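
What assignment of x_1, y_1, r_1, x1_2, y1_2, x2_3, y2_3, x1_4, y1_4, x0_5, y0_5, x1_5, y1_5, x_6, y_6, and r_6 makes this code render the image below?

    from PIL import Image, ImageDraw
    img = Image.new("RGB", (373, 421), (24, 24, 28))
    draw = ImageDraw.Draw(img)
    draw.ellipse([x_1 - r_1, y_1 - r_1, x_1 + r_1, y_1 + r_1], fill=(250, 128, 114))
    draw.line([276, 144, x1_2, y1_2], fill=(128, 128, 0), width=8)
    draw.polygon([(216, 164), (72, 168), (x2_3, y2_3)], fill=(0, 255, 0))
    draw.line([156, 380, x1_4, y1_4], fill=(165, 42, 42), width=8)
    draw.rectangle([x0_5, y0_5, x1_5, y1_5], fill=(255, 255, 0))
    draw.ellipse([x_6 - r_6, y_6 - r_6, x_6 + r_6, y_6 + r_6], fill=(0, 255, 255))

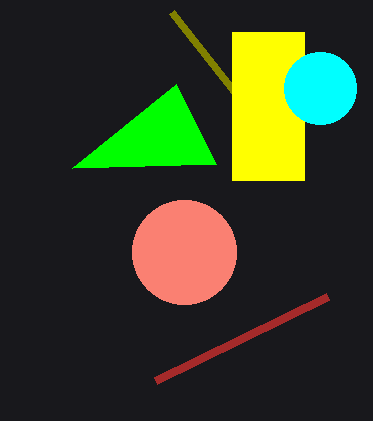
x_1 = 184; y_1 = 252; r_1 = 52; x1_2 = 172; y1_2 = 12; x2_3 = 176; y2_3 = 84; x1_4 = 328; y1_4 = 296; x0_5 = 232; y0_5 = 32; x1_5 = 304; y1_5 = 180; x_6 = 320; y_6 = 88; r_6 = 36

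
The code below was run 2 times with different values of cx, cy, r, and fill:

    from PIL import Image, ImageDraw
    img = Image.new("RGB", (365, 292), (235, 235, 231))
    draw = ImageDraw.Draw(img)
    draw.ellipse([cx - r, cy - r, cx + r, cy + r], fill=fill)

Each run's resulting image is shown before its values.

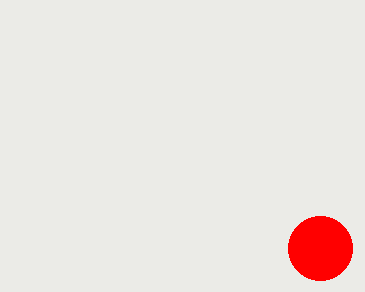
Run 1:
cx = 320
cy = 248
r = 32
fill = 'red'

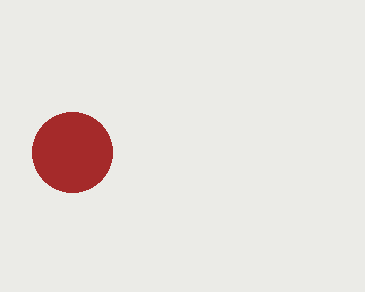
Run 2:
cx = 72
cy = 152
r = 40
fill = 'brown'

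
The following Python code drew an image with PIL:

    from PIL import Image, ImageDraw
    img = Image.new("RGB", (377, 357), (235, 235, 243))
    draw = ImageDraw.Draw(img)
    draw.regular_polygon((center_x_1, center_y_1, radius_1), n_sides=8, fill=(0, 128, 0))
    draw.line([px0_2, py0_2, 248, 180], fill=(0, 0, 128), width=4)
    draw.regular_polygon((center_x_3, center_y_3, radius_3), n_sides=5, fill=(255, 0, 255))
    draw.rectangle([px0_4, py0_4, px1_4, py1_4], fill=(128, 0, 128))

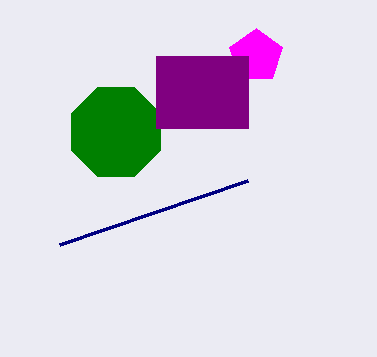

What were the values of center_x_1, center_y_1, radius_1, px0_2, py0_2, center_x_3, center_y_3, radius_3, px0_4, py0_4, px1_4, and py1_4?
center_x_1 = 116, center_y_1 = 132, radius_1 = 48, px0_2 = 60, py0_2 = 244, center_x_3 = 256, center_y_3 = 56, radius_3 = 28, px0_4 = 156, py0_4 = 56, px1_4 = 248, py1_4 = 128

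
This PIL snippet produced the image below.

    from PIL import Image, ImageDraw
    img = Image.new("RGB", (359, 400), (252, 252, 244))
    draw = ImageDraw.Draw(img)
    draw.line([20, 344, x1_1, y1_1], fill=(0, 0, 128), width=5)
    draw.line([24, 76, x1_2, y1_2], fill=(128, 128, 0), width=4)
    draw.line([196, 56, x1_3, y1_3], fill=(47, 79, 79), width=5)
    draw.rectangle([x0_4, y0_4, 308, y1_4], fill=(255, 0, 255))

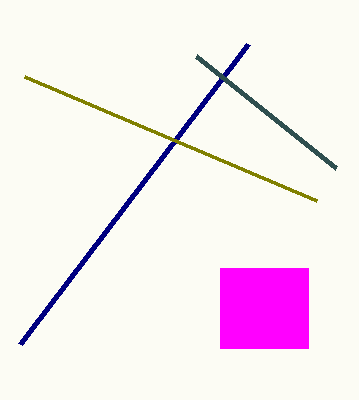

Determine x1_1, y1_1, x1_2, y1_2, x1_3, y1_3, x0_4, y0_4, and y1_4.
x1_1 = 248; y1_1 = 44; x1_2 = 316; y1_2 = 200; x1_3 = 336; y1_3 = 168; x0_4 = 220; y0_4 = 268; y1_4 = 348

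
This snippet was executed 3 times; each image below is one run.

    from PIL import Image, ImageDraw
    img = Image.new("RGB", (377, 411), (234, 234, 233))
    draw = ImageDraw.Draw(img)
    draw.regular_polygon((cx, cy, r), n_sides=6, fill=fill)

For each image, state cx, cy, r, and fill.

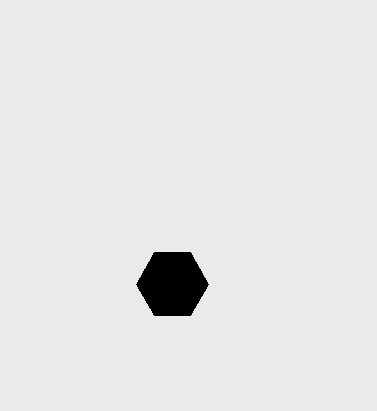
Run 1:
cx = 172, cy = 284, r = 36, fill = 'black'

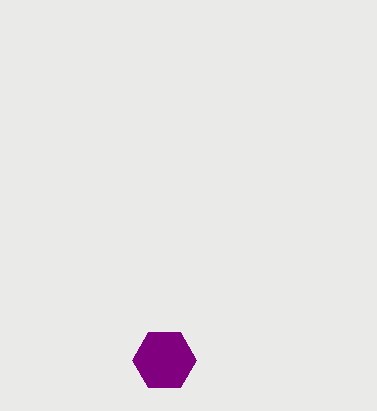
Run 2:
cx = 164
cy = 360
r = 32
fill = 'purple'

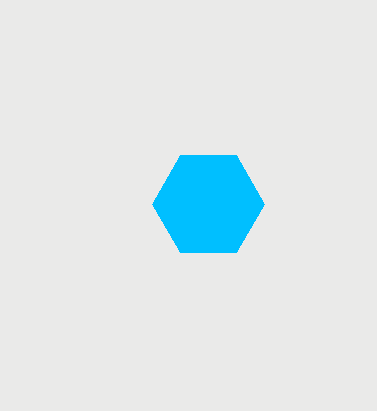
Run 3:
cx = 208, cy = 204, r = 56, fill = 'deepskyblue'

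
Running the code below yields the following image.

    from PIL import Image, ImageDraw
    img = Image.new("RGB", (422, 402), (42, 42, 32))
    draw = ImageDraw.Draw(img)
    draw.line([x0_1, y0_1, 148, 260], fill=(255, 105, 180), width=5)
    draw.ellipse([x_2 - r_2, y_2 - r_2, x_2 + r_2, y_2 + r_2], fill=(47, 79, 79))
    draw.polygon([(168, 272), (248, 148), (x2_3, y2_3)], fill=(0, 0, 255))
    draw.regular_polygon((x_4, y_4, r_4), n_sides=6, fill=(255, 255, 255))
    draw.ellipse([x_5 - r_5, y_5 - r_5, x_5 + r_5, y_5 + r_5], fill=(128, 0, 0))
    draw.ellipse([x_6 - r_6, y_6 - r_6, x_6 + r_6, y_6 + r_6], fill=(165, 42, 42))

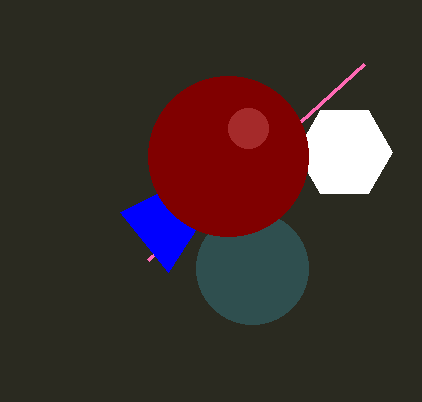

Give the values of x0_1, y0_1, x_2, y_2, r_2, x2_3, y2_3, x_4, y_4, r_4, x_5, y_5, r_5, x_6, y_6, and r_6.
x0_1 = 364, y0_1 = 64, x_2 = 252, y_2 = 268, r_2 = 56, x2_3 = 120, y2_3 = 212, x_4 = 344, y_4 = 152, r_4 = 48, x_5 = 228, y_5 = 156, r_5 = 80, x_6 = 248, y_6 = 128, r_6 = 20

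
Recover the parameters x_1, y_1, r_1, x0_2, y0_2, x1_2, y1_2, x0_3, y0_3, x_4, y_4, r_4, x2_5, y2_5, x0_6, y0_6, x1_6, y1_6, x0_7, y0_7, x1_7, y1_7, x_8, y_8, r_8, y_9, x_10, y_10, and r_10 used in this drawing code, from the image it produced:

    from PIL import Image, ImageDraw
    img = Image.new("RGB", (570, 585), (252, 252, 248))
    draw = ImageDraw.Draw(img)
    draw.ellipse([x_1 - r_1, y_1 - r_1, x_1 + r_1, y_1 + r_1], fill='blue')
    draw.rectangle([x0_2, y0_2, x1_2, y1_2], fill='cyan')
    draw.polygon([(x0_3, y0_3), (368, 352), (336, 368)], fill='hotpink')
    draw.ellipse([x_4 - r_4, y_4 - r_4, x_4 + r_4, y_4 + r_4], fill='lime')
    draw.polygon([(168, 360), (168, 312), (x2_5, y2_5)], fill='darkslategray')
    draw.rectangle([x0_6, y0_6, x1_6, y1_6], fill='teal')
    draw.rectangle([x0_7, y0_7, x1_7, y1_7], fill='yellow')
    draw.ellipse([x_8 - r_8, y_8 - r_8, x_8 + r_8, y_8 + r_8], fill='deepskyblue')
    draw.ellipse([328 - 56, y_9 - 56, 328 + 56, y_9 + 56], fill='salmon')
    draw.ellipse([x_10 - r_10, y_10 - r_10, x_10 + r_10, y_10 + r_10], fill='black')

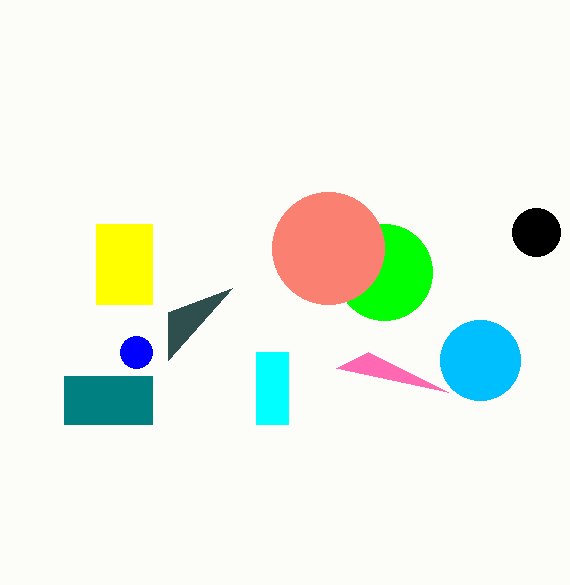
x_1 = 136
y_1 = 352
r_1 = 16
x0_2 = 256
y0_2 = 352
x1_2 = 288
y1_2 = 424
x0_3 = 448
y0_3 = 392
x_4 = 384
y_4 = 272
r_4 = 48
x2_5 = 232
y2_5 = 288
x0_6 = 64
y0_6 = 376
x1_6 = 152
y1_6 = 424
x0_7 = 96
y0_7 = 224
x1_7 = 152
y1_7 = 304
x_8 = 480
y_8 = 360
r_8 = 40
y_9 = 248
x_10 = 536
y_10 = 232
r_10 = 24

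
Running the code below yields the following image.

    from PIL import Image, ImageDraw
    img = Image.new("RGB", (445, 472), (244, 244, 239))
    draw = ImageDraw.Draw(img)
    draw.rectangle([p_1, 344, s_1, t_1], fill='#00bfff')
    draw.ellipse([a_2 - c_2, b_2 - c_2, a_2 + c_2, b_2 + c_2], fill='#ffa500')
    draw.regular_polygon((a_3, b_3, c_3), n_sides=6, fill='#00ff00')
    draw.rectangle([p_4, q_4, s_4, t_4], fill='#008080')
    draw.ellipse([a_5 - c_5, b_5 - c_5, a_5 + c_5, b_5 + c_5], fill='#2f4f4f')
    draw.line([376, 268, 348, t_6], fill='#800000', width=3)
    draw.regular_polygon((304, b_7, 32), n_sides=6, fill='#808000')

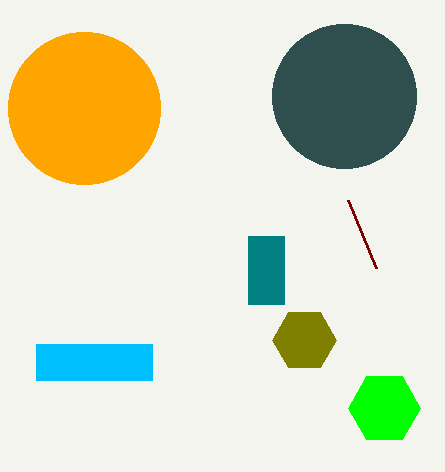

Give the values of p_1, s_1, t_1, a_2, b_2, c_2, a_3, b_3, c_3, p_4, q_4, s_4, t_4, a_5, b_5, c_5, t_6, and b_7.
p_1 = 36, s_1 = 152, t_1 = 380, a_2 = 84, b_2 = 108, c_2 = 76, a_3 = 384, b_3 = 408, c_3 = 36, p_4 = 248, q_4 = 236, s_4 = 284, t_4 = 304, a_5 = 344, b_5 = 96, c_5 = 72, t_6 = 200, b_7 = 340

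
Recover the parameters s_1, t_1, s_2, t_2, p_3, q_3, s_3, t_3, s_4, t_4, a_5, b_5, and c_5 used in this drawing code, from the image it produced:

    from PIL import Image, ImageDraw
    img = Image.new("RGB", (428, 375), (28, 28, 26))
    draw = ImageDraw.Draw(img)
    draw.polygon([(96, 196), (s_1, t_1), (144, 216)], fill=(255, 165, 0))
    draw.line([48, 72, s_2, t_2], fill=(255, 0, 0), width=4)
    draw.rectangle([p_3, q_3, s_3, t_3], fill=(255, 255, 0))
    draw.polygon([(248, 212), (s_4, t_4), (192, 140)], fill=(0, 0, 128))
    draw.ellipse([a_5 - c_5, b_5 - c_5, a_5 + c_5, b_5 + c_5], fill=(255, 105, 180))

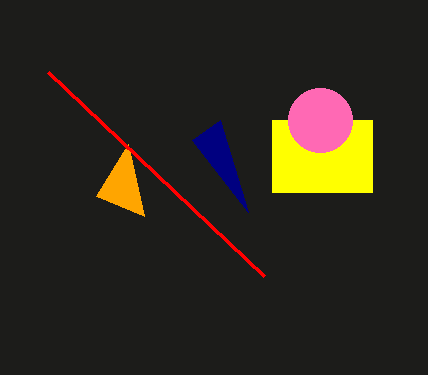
s_1 = 128
t_1 = 144
s_2 = 264
t_2 = 276
p_3 = 272
q_3 = 120
s_3 = 372
t_3 = 192
s_4 = 220
t_4 = 120
a_5 = 320
b_5 = 120
c_5 = 32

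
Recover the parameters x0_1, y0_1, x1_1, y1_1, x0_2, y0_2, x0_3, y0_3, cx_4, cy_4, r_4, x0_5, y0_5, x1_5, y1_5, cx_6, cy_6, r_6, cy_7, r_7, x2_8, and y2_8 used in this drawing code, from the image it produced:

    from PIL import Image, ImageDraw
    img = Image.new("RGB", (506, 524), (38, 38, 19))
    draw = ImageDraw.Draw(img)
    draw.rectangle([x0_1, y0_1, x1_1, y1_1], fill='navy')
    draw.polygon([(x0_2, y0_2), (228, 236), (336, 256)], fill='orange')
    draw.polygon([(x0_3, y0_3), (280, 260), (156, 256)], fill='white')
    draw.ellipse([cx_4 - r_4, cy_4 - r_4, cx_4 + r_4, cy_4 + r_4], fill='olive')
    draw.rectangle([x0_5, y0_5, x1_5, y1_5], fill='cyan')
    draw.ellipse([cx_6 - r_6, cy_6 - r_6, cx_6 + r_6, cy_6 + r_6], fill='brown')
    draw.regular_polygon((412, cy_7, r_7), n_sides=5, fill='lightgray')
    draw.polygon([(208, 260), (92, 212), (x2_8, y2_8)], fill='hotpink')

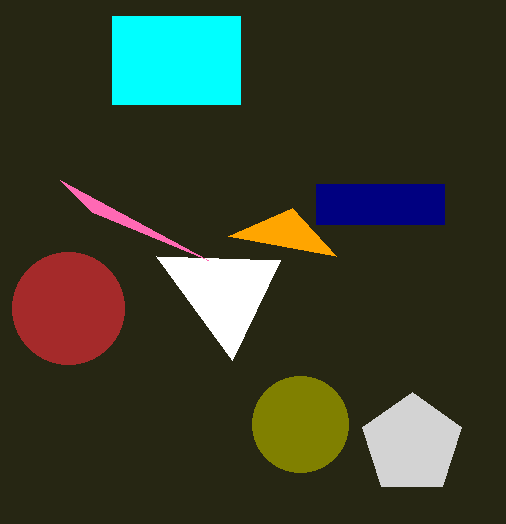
x0_1 = 316
y0_1 = 184
x1_1 = 444
y1_1 = 224
x0_2 = 292
y0_2 = 208
x0_3 = 232
y0_3 = 360
cx_4 = 300
cy_4 = 424
r_4 = 48
x0_5 = 112
y0_5 = 16
x1_5 = 240
y1_5 = 104
cx_6 = 68
cy_6 = 308
r_6 = 56
cy_7 = 444
r_7 = 52
x2_8 = 60
y2_8 = 180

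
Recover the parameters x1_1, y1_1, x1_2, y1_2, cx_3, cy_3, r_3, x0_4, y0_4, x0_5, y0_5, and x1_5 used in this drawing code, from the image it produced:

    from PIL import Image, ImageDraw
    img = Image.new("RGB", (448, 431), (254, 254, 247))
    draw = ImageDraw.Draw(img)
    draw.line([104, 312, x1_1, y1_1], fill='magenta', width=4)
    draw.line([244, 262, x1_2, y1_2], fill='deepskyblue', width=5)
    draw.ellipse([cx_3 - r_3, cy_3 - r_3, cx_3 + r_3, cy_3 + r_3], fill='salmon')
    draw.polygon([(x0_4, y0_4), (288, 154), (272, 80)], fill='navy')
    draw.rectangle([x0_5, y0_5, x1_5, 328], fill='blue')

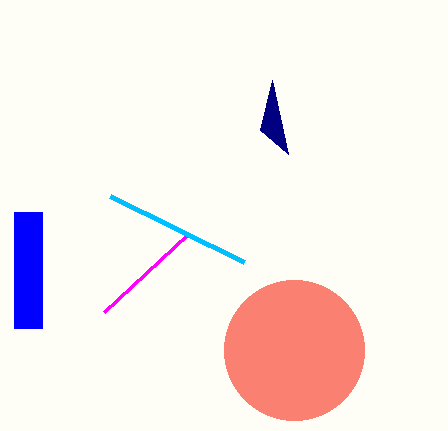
x1_1 = 188
y1_1 = 234
x1_2 = 110
y1_2 = 196
cx_3 = 294
cy_3 = 350
r_3 = 70
x0_4 = 260
y0_4 = 130
x0_5 = 14
y0_5 = 212
x1_5 = 42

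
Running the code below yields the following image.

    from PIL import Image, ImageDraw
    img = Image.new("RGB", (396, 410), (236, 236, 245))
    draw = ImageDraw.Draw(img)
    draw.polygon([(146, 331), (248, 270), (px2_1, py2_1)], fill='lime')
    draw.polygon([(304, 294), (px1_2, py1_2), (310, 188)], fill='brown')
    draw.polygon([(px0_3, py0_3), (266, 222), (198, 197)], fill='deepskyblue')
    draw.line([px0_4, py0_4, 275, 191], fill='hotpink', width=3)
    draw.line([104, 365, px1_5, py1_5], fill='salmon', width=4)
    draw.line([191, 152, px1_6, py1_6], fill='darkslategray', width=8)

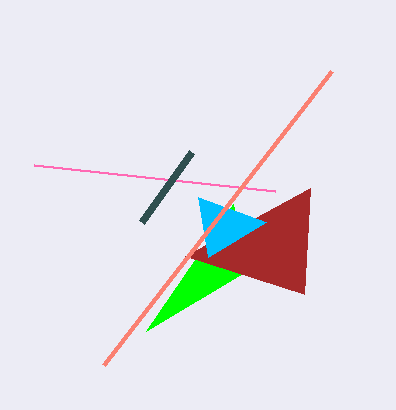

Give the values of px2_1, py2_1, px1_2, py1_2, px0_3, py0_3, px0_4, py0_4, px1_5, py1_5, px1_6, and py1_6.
px2_1 = 233, py2_1 = 204, px1_2 = 185, py1_2 = 256, px0_3 = 208, py0_3 = 257, px0_4 = 34, py0_4 = 165, px1_5 = 332, py1_5 = 71, px1_6 = 141, py1_6 = 222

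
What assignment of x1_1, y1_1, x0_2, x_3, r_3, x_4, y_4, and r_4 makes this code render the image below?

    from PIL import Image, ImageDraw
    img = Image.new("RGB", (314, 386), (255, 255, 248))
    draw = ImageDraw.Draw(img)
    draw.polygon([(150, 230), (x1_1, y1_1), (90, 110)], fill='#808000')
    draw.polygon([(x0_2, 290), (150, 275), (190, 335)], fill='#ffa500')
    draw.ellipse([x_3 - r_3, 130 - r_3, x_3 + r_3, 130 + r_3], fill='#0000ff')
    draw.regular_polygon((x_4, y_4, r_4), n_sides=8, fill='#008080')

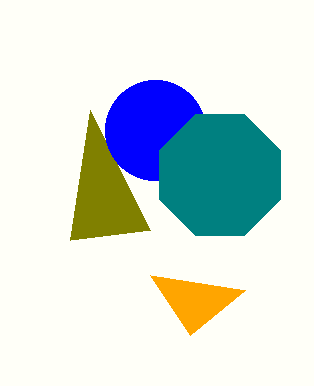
x1_1 = 70; y1_1 = 240; x0_2 = 245; x_3 = 155; r_3 = 50; x_4 = 220; y_4 = 175; r_4 = 65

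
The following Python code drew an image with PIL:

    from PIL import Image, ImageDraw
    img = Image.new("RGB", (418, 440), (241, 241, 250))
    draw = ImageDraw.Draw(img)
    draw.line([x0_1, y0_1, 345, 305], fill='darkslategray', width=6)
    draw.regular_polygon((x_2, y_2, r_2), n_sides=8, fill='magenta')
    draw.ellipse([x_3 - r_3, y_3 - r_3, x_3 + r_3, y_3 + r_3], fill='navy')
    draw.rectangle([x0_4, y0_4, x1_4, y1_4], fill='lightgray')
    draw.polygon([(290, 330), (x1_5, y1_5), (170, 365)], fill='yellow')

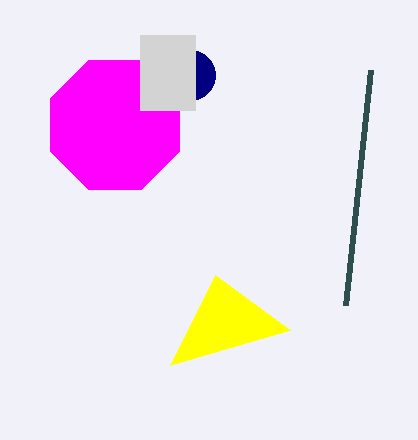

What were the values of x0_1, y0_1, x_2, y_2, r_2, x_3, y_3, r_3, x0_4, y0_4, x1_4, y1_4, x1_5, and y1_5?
x0_1 = 370; y0_1 = 70; x_2 = 115; y_2 = 125; r_2 = 70; x_3 = 190; y_3 = 75; r_3 = 25; x0_4 = 140; y0_4 = 35; x1_4 = 195; y1_4 = 110; x1_5 = 215; y1_5 = 275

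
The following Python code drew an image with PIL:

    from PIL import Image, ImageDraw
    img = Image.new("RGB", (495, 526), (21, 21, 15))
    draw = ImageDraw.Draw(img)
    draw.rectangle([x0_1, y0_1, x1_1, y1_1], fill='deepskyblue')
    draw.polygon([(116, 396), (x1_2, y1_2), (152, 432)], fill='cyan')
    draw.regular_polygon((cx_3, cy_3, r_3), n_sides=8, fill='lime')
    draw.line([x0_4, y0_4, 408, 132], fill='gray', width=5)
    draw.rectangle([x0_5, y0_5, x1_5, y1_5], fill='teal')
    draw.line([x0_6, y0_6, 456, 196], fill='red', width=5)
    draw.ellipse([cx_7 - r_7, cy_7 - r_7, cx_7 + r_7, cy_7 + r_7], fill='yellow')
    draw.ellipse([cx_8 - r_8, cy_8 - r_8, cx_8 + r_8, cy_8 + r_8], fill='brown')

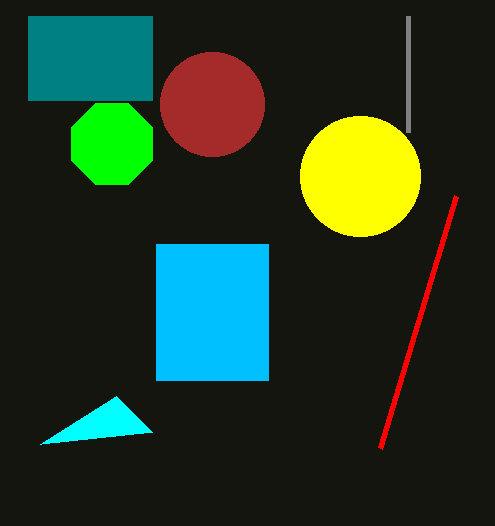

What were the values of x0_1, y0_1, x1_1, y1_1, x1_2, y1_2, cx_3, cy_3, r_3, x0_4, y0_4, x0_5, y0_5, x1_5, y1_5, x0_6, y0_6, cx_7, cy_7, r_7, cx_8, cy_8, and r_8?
x0_1 = 156; y0_1 = 244; x1_1 = 268; y1_1 = 380; x1_2 = 40; y1_2 = 444; cx_3 = 112; cy_3 = 144; r_3 = 44; x0_4 = 408; y0_4 = 16; x0_5 = 28; y0_5 = 16; x1_5 = 152; y1_5 = 100; x0_6 = 380; y0_6 = 448; cx_7 = 360; cy_7 = 176; r_7 = 60; cx_8 = 212; cy_8 = 104; r_8 = 52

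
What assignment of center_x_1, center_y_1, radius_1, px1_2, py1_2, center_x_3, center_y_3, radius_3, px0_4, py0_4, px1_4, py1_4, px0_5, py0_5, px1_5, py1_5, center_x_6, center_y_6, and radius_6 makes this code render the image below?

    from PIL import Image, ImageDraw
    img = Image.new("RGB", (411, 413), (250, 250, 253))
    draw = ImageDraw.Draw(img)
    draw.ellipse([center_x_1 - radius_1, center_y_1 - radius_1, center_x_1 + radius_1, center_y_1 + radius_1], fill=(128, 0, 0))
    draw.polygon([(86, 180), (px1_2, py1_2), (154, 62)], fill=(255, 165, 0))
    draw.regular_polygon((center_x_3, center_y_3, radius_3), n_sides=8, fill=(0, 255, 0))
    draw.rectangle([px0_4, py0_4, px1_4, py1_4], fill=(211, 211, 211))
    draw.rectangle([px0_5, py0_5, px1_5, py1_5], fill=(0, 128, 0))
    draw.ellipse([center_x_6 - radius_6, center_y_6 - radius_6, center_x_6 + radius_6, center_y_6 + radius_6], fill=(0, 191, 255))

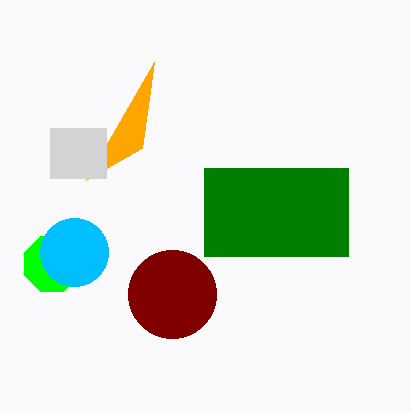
center_x_1 = 172, center_y_1 = 294, radius_1 = 44, px1_2 = 142, py1_2 = 148, center_x_3 = 52, center_y_3 = 264, radius_3 = 30, px0_4 = 50, py0_4 = 128, px1_4 = 106, py1_4 = 178, px0_5 = 204, py0_5 = 168, px1_5 = 348, py1_5 = 256, center_x_6 = 74, center_y_6 = 252, radius_6 = 34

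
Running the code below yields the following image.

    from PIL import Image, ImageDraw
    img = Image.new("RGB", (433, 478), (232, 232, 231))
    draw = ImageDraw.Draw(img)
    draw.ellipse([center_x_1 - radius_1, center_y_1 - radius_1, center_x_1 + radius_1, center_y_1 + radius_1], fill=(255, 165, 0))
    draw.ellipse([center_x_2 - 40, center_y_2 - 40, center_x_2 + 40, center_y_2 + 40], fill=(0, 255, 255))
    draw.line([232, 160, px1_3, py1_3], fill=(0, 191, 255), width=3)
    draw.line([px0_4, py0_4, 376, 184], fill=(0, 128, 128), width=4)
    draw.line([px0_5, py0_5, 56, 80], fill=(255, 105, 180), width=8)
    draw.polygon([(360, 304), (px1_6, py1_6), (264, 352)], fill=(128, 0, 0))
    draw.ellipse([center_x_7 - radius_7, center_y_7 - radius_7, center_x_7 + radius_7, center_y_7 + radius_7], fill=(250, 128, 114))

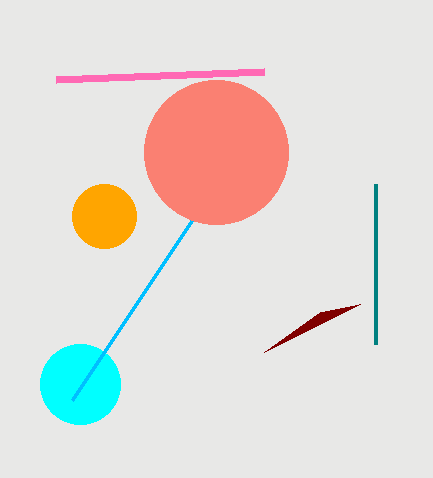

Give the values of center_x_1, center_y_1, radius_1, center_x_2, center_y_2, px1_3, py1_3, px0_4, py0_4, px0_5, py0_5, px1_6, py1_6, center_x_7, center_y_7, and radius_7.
center_x_1 = 104
center_y_1 = 216
radius_1 = 32
center_x_2 = 80
center_y_2 = 384
px1_3 = 72
py1_3 = 400
px0_4 = 376
py0_4 = 344
px0_5 = 264
py0_5 = 72
px1_6 = 320
py1_6 = 312
center_x_7 = 216
center_y_7 = 152
radius_7 = 72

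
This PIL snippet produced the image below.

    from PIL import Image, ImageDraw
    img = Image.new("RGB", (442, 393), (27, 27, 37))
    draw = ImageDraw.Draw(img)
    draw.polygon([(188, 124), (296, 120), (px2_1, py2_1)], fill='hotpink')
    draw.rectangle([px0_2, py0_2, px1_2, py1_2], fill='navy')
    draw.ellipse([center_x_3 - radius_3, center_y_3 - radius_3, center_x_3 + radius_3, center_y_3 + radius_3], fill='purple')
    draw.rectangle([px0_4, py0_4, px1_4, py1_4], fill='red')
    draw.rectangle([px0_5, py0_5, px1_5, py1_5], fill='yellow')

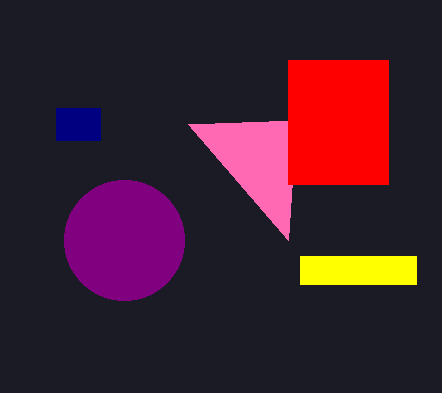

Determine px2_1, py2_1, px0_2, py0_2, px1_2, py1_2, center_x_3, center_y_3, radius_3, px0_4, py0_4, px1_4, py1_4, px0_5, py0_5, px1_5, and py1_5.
px2_1 = 288, py2_1 = 240, px0_2 = 56, py0_2 = 108, px1_2 = 100, py1_2 = 140, center_x_3 = 124, center_y_3 = 240, radius_3 = 60, px0_4 = 288, py0_4 = 60, px1_4 = 388, py1_4 = 184, px0_5 = 300, py0_5 = 256, px1_5 = 416, py1_5 = 284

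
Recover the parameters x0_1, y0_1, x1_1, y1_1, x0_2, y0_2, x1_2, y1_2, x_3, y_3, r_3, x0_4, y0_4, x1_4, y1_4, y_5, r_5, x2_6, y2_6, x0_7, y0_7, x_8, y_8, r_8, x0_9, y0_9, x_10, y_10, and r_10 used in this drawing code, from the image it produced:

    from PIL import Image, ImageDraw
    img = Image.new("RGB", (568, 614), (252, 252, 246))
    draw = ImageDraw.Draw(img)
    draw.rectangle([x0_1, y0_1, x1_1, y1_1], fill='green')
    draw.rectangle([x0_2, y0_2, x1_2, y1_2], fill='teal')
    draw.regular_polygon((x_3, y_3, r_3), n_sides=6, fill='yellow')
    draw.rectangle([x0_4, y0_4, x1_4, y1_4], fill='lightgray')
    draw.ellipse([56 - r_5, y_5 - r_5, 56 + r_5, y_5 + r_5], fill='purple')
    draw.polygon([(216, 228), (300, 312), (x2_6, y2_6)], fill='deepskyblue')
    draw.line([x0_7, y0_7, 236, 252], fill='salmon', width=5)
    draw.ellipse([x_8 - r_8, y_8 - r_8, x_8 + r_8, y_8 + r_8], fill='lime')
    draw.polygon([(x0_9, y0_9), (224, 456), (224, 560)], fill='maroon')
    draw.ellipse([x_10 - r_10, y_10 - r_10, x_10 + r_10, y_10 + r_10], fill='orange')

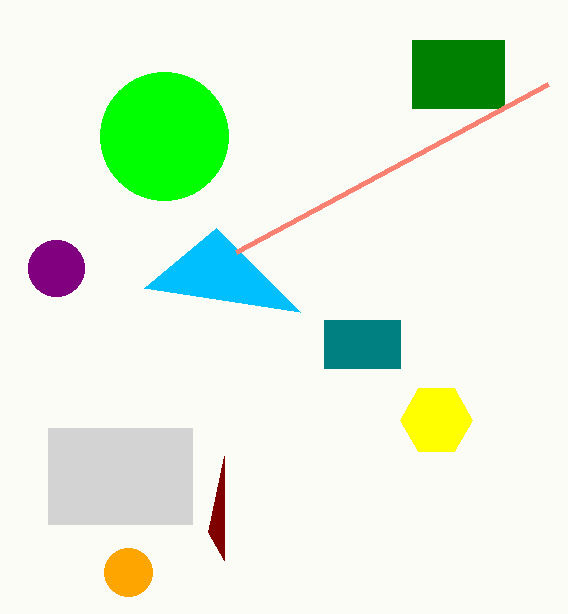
x0_1 = 412; y0_1 = 40; x1_1 = 504; y1_1 = 108; x0_2 = 324; y0_2 = 320; x1_2 = 400; y1_2 = 368; x_3 = 436; y_3 = 420; r_3 = 36; x0_4 = 48; y0_4 = 428; x1_4 = 192; y1_4 = 524; y_5 = 268; r_5 = 28; x2_6 = 144; y2_6 = 288; x0_7 = 548; y0_7 = 84; x_8 = 164; y_8 = 136; r_8 = 64; x0_9 = 208; y0_9 = 532; x_10 = 128; y_10 = 572; r_10 = 24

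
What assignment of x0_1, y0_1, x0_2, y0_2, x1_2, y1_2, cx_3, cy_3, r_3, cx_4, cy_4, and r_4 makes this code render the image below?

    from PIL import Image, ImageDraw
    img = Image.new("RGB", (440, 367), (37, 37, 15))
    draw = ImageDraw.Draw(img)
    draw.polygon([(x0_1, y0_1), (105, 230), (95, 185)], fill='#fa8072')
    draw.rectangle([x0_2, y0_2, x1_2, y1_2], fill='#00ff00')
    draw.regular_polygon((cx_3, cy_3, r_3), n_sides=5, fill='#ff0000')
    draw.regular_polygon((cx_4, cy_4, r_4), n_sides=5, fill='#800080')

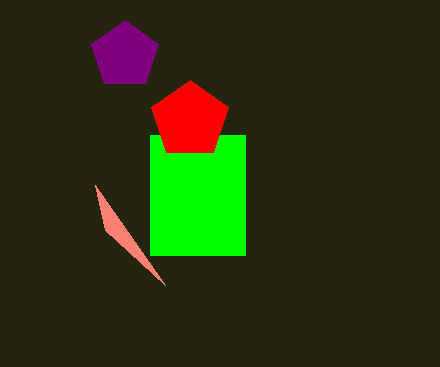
x0_1 = 165; y0_1 = 285; x0_2 = 150; y0_2 = 135; x1_2 = 245; y1_2 = 255; cx_3 = 190; cy_3 = 120; r_3 = 40; cx_4 = 125; cy_4 = 55; r_4 = 35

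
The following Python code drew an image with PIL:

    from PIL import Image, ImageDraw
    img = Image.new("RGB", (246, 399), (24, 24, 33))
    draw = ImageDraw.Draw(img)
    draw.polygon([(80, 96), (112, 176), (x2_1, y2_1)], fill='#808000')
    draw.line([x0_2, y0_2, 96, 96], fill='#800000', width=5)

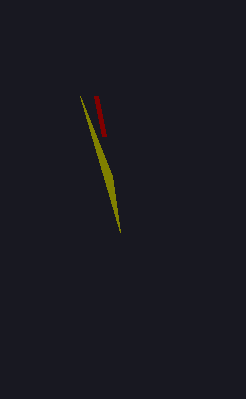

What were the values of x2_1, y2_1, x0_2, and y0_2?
x2_1 = 120
y2_1 = 232
x0_2 = 104
y0_2 = 136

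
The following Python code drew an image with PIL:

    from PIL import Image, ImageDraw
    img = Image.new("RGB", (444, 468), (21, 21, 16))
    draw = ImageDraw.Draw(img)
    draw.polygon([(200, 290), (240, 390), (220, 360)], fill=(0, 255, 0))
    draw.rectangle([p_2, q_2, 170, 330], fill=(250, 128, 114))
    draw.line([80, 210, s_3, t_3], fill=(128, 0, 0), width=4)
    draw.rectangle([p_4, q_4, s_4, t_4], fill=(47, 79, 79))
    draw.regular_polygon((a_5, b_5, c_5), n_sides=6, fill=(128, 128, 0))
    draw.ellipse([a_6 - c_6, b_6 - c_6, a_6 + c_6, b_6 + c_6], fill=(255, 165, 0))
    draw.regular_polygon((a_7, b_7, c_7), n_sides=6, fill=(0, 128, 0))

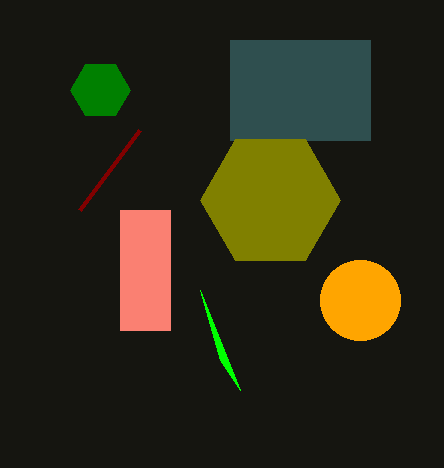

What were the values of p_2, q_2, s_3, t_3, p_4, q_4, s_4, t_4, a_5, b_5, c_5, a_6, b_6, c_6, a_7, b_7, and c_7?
p_2 = 120
q_2 = 210
s_3 = 140
t_3 = 130
p_4 = 230
q_4 = 40
s_4 = 370
t_4 = 140
a_5 = 270
b_5 = 200
c_5 = 70
a_6 = 360
b_6 = 300
c_6 = 40
a_7 = 100
b_7 = 90
c_7 = 30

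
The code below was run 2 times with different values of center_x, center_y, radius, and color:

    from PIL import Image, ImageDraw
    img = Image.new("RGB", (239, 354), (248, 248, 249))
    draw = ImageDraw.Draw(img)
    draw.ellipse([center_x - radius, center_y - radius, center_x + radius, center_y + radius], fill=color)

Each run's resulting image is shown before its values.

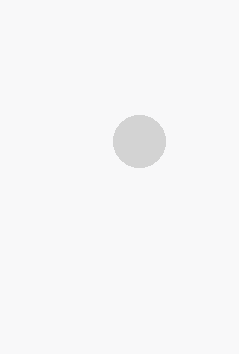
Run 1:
center_x = 139
center_y = 141
radius = 26
color = 'lightgray'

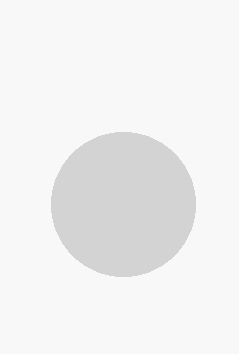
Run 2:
center_x = 123, center_y = 204, radius = 72, color = 'lightgray'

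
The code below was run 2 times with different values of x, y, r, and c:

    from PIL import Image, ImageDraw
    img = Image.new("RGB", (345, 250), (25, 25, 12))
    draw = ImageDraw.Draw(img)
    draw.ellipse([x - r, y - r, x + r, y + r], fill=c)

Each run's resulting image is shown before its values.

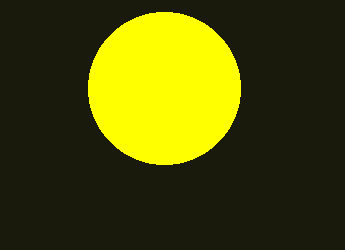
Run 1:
x = 164; y = 88; r = 76; c = 'yellow'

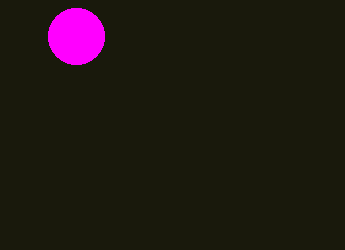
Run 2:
x = 76
y = 36
r = 28
c = 'magenta'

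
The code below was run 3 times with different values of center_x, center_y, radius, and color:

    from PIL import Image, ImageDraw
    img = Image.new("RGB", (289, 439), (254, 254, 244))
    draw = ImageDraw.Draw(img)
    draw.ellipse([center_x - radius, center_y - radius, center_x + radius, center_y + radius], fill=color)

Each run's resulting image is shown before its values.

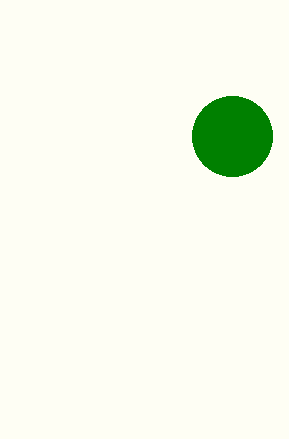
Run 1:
center_x = 232
center_y = 136
radius = 40
color = 'green'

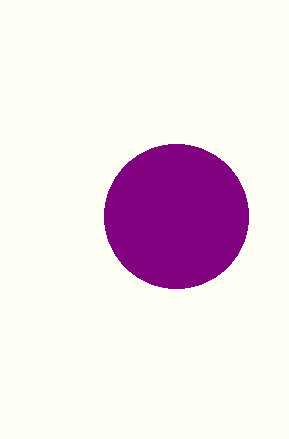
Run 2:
center_x = 176, center_y = 216, radius = 72, color = 'purple'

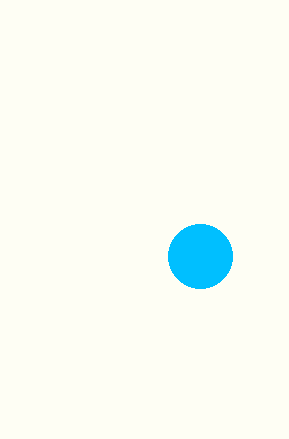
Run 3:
center_x = 200; center_y = 256; radius = 32; color = 'deepskyblue'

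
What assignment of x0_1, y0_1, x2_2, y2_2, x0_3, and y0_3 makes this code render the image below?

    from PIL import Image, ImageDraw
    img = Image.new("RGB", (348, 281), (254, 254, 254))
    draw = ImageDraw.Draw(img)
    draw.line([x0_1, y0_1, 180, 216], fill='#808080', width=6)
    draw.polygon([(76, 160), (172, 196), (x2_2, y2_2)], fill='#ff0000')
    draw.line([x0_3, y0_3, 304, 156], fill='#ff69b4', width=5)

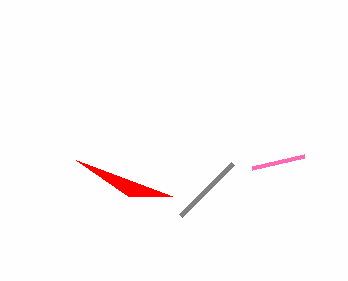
x0_1 = 232; y0_1 = 164; x2_2 = 128; y2_2 = 196; x0_3 = 252; y0_3 = 168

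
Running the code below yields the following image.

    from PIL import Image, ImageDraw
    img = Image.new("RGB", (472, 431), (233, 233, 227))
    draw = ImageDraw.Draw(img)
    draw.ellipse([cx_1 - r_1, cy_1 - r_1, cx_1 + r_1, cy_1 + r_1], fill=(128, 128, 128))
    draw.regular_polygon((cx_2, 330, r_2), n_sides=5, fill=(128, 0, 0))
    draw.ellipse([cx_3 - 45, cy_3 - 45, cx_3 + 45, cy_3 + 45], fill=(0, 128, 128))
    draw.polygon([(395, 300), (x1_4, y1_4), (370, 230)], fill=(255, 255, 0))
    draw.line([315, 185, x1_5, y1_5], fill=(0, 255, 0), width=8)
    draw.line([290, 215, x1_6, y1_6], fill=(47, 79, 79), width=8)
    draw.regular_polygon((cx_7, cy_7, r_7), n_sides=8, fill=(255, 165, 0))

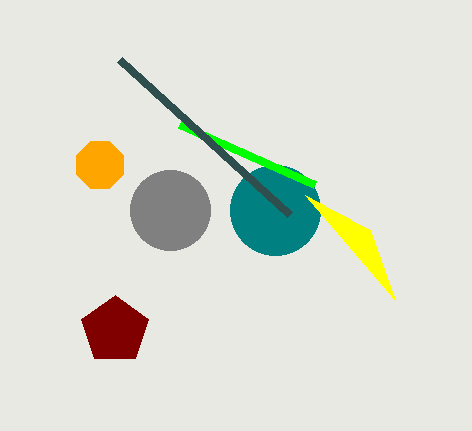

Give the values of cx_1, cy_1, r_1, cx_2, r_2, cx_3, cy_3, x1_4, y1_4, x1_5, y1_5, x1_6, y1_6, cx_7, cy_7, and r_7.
cx_1 = 170; cy_1 = 210; r_1 = 40; cx_2 = 115; r_2 = 35; cx_3 = 275; cy_3 = 210; x1_4 = 305; y1_4 = 195; x1_5 = 180; y1_5 = 125; x1_6 = 120; y1_6 = 60; cx_7 = 100; cy_7 = 165; r_7 = 25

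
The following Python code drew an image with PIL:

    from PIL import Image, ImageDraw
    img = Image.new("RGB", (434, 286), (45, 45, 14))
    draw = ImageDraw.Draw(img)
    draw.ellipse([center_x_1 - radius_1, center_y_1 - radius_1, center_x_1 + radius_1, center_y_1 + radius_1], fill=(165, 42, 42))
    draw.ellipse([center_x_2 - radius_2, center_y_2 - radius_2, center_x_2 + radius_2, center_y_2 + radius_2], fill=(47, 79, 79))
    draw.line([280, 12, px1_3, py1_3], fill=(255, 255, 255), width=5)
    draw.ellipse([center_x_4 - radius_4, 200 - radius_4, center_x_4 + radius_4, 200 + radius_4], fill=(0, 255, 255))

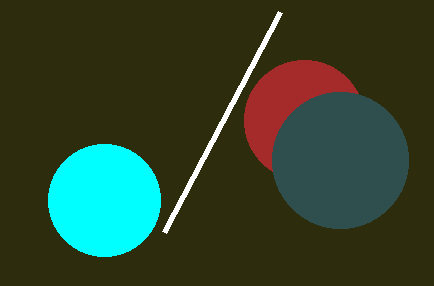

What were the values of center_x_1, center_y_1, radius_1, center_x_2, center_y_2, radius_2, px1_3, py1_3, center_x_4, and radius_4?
center_x_1 = 304, center_y_1 = 120, radius_1 = 60, center_x_2 = 340, center_y_2 = 160, radius_2 = 68, px1_3 = 164, py1_3 = 232, center_x_4 = 104, radius_4 = 56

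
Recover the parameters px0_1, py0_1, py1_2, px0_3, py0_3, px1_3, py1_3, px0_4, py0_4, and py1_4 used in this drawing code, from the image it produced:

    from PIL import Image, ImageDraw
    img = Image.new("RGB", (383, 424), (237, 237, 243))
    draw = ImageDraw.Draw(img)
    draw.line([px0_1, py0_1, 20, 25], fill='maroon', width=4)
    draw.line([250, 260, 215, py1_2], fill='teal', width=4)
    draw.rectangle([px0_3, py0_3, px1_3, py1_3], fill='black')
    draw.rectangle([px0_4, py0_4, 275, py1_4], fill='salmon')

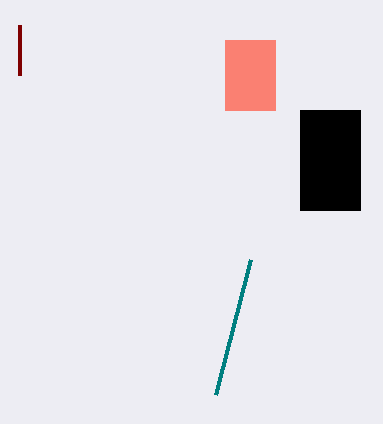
px0_1 = 20; py0_1 = 75; py1_2 = 395; px0_3 = 300; py0_3 = 110; px1_3 = 360; py1_3 = 210; px0_4 = 225; py0_4 = 40; py1_4 = 110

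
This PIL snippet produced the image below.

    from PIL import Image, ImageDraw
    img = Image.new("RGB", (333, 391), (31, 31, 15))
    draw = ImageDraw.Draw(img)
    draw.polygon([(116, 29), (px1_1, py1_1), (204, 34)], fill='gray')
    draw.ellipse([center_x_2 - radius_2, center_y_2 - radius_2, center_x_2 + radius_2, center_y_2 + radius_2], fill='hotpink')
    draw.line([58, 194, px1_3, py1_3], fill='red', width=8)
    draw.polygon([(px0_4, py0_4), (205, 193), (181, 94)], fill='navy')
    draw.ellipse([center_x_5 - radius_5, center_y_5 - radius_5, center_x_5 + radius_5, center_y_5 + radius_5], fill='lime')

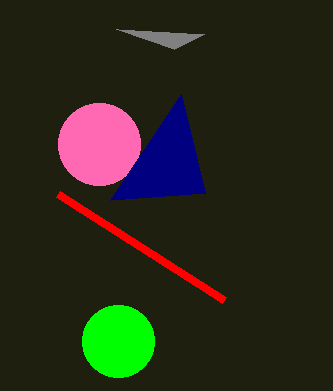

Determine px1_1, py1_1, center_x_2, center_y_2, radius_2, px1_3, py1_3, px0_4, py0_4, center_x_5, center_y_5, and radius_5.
px1_1 = 174, py1_1 = 49, center_x_2 = 99, center_y_2 = 144, radius_2 = 41, px1_3 = 224, py1_3 = 300, px0_4 = 110, py0_4 = 200, center_x_5 = 118, center_y_5 = 341, radius_5 = 36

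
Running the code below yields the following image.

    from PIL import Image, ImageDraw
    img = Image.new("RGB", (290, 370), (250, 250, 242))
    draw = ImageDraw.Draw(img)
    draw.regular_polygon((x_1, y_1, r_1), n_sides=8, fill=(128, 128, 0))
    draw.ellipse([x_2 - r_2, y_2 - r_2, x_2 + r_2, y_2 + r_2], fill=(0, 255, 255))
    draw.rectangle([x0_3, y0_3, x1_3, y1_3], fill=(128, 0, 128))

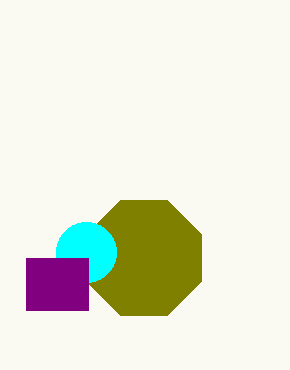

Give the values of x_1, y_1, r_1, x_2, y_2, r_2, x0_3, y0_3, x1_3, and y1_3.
x_1 = 144; y_1 = 258; r_1 = 62; x_2 = 86; y_2 = 252; r_2 = 30; x0_3 = 26; y0_3 = 258; x1_3 = 88; y1_3 = 310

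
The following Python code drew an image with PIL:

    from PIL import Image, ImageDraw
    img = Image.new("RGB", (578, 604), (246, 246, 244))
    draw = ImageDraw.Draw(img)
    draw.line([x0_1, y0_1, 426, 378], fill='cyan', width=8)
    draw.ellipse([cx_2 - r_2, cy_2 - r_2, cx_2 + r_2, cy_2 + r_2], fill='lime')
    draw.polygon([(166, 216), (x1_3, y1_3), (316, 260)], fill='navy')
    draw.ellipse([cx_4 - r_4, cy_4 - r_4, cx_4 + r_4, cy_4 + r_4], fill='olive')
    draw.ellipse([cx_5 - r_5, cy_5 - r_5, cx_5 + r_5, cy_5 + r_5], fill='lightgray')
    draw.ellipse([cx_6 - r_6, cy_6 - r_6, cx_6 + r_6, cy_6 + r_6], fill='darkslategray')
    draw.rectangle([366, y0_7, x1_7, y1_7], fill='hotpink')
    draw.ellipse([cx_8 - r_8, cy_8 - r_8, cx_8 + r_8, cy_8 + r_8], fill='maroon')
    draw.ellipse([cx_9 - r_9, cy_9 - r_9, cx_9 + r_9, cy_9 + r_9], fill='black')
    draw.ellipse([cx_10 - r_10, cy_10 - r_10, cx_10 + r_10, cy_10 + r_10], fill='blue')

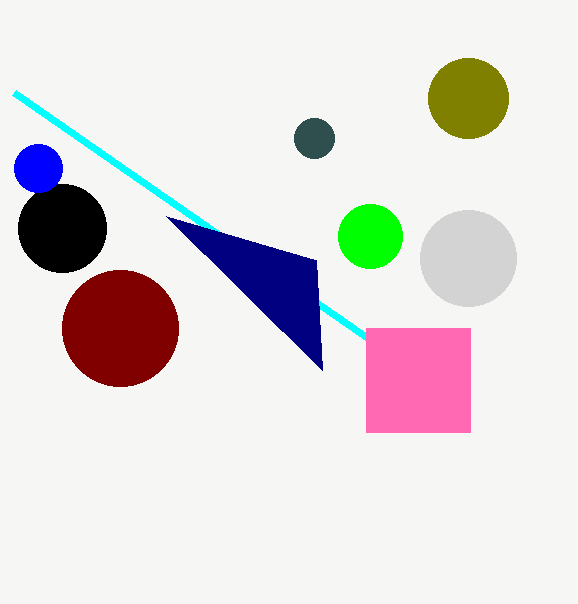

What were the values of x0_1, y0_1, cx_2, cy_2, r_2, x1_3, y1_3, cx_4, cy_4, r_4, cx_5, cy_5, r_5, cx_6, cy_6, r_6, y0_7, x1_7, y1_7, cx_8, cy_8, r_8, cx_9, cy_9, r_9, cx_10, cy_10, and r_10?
x0_1 = 14
y0_1 = 92
cx_2 = 370
cy_2 = 236
r_2 = 32
x1_3 = 322
y1_3 = 370
cx_4 = 468
cy_4 = 98
r_4 = 40
cx_5 = 468
cy_5 = 258
r_5 = 48
cx_6 = 314
cy_6 = 138
r_6 = 20
y0_7 = 328
x1_7 = 470
y1_7 = 432
cx_8 = 120
cy_8 = 328
r_8 = 58
cx_9 = 62
cy_9 = 228
r_9 = 44
cx_10 = 38
cy_10 = 168
r_10 = 24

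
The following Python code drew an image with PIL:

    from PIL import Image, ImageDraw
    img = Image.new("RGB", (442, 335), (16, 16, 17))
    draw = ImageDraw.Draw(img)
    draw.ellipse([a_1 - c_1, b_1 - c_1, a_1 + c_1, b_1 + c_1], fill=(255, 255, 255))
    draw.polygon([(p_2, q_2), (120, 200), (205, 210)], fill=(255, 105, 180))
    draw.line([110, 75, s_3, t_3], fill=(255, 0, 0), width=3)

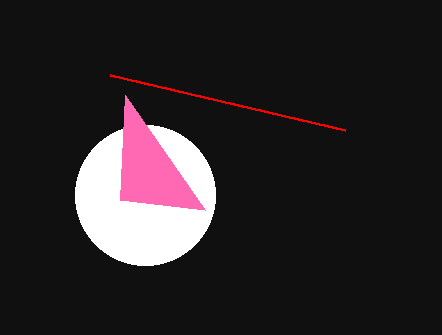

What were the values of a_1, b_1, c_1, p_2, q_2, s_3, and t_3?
a_1 = 145; b_1 = 195; c_1 = 70; p_2 = 125; q_2 = 95; s_3 = 345; t_3 = 130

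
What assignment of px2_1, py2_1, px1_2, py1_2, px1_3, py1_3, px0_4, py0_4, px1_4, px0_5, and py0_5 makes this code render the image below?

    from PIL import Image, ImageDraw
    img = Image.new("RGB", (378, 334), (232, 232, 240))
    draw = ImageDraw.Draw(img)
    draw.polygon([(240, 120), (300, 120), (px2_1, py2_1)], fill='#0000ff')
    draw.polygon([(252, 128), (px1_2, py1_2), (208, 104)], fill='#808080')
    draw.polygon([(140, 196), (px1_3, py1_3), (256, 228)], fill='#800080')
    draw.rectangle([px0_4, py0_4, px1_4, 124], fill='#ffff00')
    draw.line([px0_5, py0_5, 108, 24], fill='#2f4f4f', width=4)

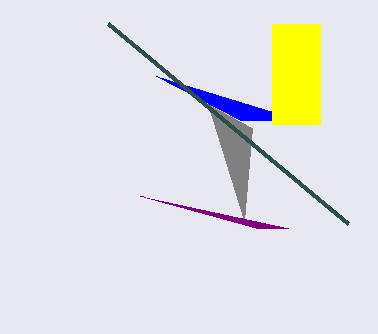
px2_1 = 156; py2_1 = 76; px1_2 = 244; py1_2 = 220; px1_3 = 288; py1_3 = 228; px0_4 = 272; py0_4 = 24; px1_4 = 320; px0_5 = 348; py0_5 = 224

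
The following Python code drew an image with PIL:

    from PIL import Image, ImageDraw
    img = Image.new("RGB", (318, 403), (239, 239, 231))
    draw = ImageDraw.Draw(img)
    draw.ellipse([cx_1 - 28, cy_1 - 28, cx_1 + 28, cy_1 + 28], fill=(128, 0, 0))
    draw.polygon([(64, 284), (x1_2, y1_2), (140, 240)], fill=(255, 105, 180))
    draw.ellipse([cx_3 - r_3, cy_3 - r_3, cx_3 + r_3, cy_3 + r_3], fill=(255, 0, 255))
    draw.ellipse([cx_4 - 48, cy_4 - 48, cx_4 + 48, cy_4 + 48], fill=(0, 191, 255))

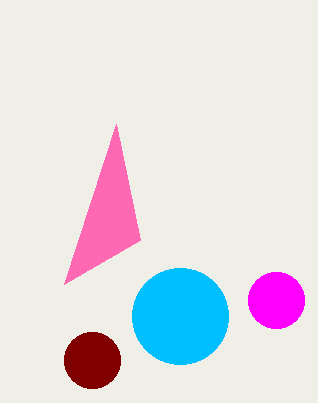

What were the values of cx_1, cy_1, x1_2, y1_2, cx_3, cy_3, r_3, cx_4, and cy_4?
cx_1 = 92; cy_1 = 360; x1_2 = 116; y1_2 = 124; cx_3 = 276; cy_3 = 300; r_3 = 28; cx_4 = 180; cy_4 = 316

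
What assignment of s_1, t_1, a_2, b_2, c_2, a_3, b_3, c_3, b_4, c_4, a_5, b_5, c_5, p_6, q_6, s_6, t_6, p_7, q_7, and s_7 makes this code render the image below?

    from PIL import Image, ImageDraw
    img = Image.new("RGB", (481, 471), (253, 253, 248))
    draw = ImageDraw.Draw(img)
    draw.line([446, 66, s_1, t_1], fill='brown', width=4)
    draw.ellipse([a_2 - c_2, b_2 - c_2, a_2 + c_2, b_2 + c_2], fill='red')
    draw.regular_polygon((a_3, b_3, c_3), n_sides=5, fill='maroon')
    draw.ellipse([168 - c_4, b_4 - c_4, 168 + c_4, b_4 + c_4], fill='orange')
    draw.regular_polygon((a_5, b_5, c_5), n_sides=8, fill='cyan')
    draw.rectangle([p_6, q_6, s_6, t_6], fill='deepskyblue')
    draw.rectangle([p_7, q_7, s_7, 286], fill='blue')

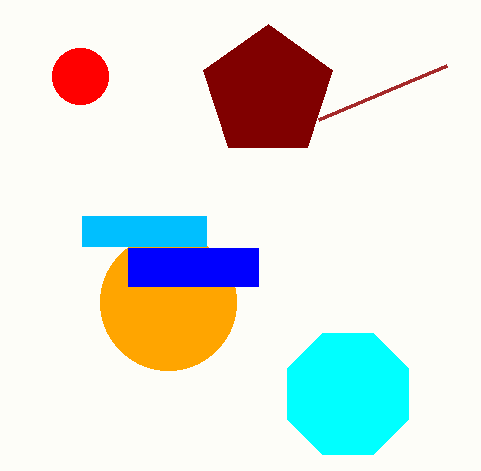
s_1 = 318; t_1 = 120; a_2 = 80; b_2 = 76; c_2 = 28; a_3 = 268; b_3 = 92; c_3 = 68; b_4 = 302; c_4 = 68; a_5 = 348; b_5 = 394; c_5 = 66; p_6 = 82; q_6 = 216; s_6 = 206; t_6 = 246; p_7 = 128; q_7 = 248; s_7 = 258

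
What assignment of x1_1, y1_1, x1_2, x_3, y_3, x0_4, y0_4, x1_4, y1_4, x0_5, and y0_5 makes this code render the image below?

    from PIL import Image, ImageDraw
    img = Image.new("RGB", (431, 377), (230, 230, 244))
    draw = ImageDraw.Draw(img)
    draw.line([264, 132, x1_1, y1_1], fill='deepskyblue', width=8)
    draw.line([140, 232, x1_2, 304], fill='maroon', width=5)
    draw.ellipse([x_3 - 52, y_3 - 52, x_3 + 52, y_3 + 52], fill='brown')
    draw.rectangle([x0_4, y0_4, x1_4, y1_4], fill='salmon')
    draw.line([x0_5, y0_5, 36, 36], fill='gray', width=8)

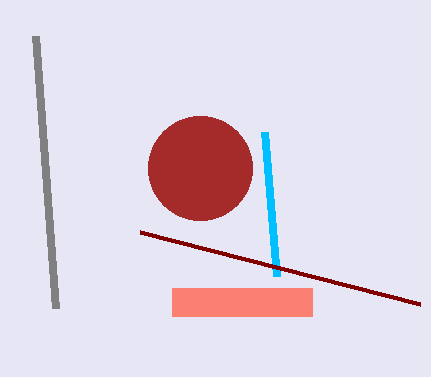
x1_1 = 276; y1_1 = 276; x1_2 = 420; x_3 = 200; y_3 = 168; x0_4 = 172; y0_4 = 288; x1_4 = 312; y1_4 = 316; x0_5 = 56; y0_5 = 308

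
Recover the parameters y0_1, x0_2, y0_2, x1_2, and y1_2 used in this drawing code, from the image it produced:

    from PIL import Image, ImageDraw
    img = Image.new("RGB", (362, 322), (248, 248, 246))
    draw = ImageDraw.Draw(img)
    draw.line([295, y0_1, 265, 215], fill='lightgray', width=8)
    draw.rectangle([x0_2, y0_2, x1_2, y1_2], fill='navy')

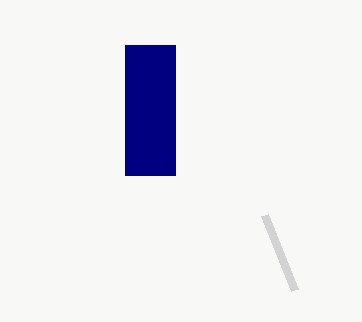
y0_1 = 290; x0_2 = 125; y0_2 = 45; x1_2 = 175; y1_2 = 175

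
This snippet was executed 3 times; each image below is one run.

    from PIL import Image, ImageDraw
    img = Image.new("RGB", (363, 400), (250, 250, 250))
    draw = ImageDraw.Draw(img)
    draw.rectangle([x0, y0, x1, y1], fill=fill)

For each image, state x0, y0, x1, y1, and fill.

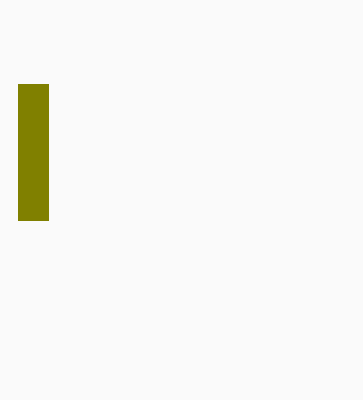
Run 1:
x0 = 18
y0 = 84
x1 = 48
y1 = 220
fill = 'olive'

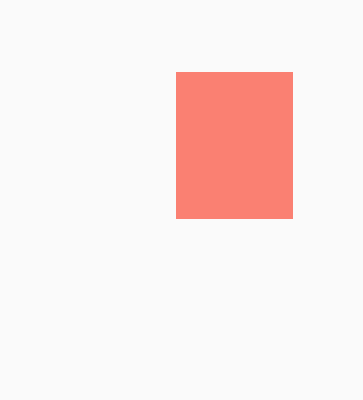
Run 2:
x0 = 176; y0 = 72; x1 = 292; y1 = 218; fill = 'salmon'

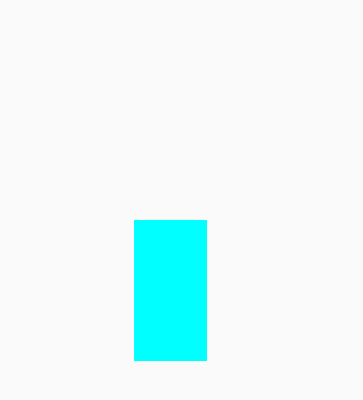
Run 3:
x0 = 134
y0 = 220
x1 = 206
y1 = 360
fill = 'cyan'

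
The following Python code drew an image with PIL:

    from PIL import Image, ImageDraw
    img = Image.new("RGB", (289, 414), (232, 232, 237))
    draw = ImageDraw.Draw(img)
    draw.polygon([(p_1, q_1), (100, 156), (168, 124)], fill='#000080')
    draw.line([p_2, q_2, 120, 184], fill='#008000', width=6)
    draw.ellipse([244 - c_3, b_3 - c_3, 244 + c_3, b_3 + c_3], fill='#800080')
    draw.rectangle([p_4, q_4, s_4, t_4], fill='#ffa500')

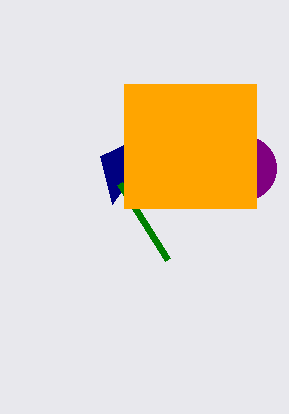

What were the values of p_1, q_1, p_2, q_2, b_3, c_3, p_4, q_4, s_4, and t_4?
p_1 = 112; q_1 = 204; p_2 = 168; q_2 = 260; b_3 = 168; c_3 = 32; p_4 = 124; q_4 = 84; s_4 = 256; t_4 = 208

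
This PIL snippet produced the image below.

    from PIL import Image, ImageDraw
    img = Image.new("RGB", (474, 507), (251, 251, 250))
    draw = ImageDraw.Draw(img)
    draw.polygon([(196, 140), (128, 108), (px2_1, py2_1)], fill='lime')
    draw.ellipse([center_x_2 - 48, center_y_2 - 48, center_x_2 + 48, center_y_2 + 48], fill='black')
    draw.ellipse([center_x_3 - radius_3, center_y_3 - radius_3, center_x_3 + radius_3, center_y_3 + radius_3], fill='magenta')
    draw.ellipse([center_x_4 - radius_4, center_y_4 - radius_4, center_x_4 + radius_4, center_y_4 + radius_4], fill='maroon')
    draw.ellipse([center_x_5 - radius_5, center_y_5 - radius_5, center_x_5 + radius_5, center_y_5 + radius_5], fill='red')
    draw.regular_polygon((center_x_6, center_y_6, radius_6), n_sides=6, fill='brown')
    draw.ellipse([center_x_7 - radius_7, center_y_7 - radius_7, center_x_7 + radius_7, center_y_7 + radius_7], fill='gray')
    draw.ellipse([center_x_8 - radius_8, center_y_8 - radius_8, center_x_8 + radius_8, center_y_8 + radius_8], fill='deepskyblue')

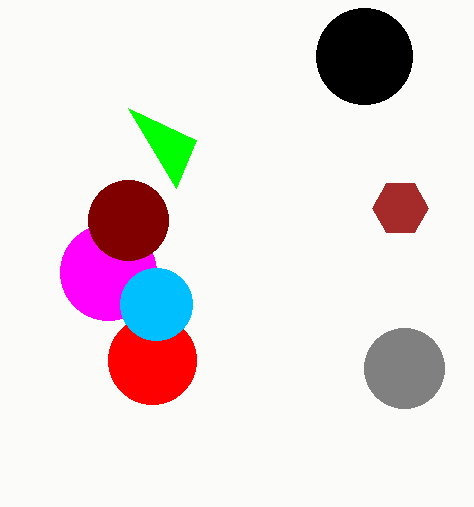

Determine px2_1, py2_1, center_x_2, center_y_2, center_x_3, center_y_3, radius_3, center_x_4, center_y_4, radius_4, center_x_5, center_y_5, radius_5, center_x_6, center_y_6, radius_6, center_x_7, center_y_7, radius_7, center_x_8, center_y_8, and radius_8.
px2_1 = 176, py2_1 = 188, center_x_2 = 364, center_y_2 = 56, center_x_3 = 108, center_y_3 = 272, radius_3 = 48, center_x_4 = 128, center_y_4 = 220, radius_4 = 40, center_x_5 = 152, center_y_5 = 360, radius_5 = 44, center_x_6 = 400, center_y_6 = 208, radius_6 = 28, center_x_7 = 404, center_y_7 = 368, radius_7 = 40, center_x_8 = 156, center_y_8 = 304, radius_8 = 36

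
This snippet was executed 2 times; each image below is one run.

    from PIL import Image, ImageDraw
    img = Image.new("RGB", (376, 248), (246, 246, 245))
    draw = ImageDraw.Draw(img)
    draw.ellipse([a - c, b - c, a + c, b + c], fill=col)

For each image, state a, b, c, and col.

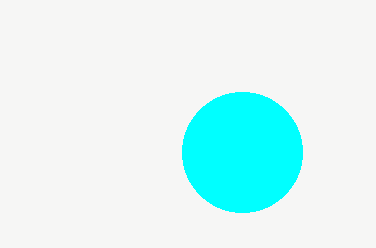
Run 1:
a = 242
b = 152
c = 60
col = 'cyan'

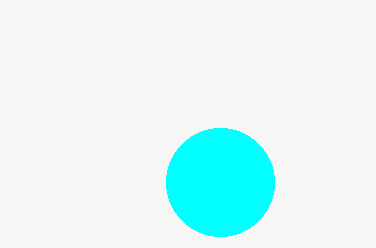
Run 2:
a = 220; b = 182; c = 54; col = 'cyan'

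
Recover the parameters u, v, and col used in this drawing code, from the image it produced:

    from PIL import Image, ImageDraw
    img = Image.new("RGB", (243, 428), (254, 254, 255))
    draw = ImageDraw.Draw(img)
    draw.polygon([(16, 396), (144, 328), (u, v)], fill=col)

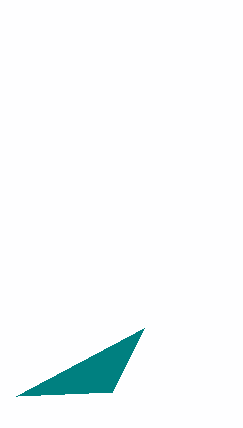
u = 112, v = 392, col = 'teal'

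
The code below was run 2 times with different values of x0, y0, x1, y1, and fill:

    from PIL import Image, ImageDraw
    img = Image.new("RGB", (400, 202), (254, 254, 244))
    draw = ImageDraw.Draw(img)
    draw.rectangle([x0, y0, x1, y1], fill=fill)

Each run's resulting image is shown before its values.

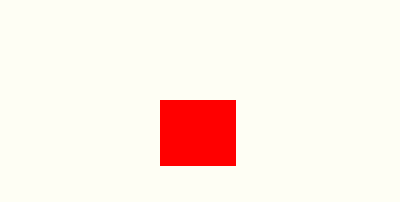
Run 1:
x0 = 160, y0 = 100, x1 = 235, y1 = 165, fill = 'red'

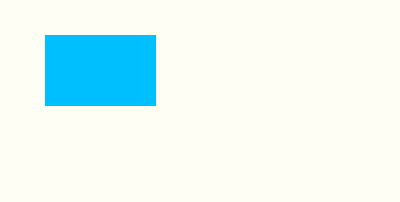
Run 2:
x0 = 45; y0 = 35; x1 = 155; y1 = 105; fill = 'deepskyblue'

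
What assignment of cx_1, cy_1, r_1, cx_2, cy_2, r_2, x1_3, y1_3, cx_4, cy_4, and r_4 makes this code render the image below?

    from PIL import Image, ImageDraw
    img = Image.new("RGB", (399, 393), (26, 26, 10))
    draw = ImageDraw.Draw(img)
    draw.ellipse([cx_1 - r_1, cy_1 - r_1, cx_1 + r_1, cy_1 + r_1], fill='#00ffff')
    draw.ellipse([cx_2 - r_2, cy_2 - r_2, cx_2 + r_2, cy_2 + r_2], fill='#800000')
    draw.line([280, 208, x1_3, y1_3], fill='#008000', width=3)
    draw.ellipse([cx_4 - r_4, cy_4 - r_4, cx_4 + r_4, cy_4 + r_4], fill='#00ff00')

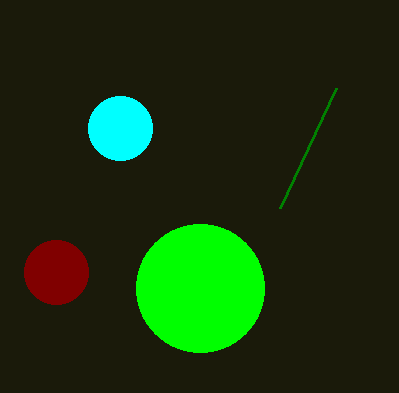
cx_1 = 120
cy_1 = 128
r_1 = 32
cx_2 = 56
cy_2 = 272
r_2 = 32
x1_3 = 336
y1_3 = 88
cx_4 = 200
cy_4 = 288
r_4 = 64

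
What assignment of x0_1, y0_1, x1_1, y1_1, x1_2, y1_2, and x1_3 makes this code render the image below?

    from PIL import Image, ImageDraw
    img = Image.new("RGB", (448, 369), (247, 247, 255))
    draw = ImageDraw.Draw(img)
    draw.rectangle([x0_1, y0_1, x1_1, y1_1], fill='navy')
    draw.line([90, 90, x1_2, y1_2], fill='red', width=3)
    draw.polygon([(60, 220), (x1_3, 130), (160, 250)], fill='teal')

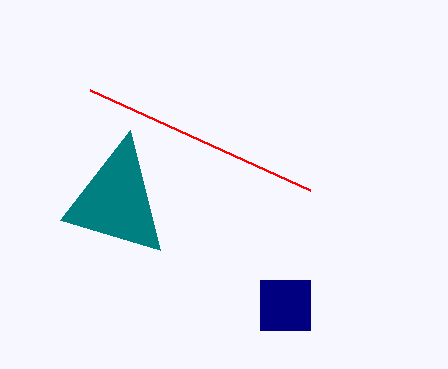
x0_1 = 260; y0_1 = 280; x1_1 = 310; y1_1 = 330; x1_2 = 310; y1_2 = 190; x1_3 = 130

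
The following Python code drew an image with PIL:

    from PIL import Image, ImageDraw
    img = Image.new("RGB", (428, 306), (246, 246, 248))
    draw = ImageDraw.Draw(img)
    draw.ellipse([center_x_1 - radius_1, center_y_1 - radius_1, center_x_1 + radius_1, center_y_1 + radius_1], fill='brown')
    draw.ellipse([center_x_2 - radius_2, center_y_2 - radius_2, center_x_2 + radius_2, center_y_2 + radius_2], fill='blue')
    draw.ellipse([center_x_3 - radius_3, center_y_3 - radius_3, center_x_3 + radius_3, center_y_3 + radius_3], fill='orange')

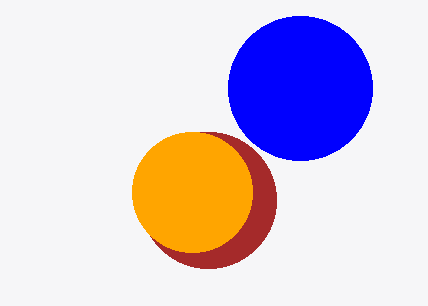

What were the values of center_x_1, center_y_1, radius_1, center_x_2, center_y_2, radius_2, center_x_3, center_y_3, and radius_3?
center_x_1 = 208; center_y_1 = 200; radius_1 = 68; center_x_2 = 300; center_y_2 = 88; radius_2 = 72; center_x_3 = 192; center_y_3 = 192; radius_3 = 60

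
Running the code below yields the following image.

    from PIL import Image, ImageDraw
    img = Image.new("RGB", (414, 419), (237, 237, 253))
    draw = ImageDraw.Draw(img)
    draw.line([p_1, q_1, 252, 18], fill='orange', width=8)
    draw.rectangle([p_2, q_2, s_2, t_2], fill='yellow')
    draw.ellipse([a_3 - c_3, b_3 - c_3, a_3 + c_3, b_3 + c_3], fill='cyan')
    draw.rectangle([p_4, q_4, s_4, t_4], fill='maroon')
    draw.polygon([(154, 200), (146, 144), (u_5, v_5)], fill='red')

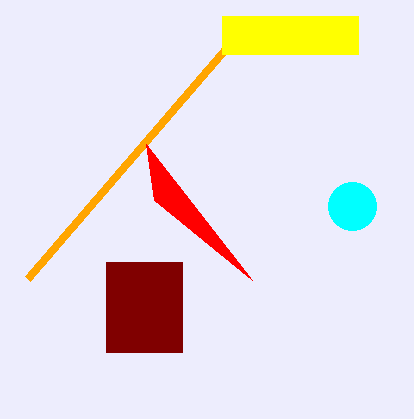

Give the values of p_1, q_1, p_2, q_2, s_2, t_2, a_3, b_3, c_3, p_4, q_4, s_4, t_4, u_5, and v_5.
p_1 = 28
q_1 = 278
p_2 = 222
q_2 = 16
s_2 = 358
t_2 = 54
a_3 = 352
b_3 = 206
c_3 = 24
p_4 = 106
q_4 = 262
s_4 = 182
t_4 = 352
u_5 = 252
v_5 = 280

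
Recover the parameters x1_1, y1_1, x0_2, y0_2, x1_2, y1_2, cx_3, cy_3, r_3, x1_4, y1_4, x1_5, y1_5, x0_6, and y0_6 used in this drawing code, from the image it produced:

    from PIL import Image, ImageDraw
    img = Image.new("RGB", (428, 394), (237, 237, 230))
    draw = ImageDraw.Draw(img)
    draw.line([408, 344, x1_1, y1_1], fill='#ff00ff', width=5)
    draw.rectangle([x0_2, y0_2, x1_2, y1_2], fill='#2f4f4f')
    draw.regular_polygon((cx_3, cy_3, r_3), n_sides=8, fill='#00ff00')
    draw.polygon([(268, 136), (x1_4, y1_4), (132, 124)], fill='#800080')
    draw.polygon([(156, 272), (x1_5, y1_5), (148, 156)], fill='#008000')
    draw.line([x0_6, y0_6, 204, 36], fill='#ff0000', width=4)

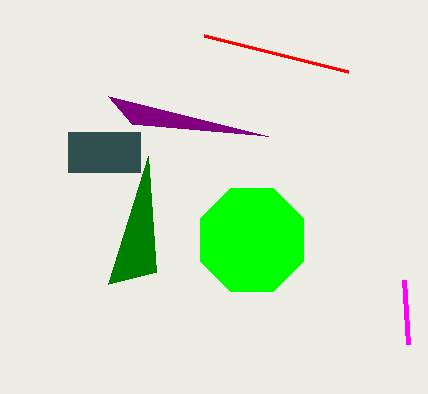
x1_1 = 404, y1_1 = 280, x0_2 = 68, y0_2 = 132, x1_2 = 140, y1_2 = 172, cx_3 = 252, cy_3 = 240, r_3 = 56, x1_4 = 108, y1_4 = 96, x1_5 = 108, y1_5 = 284, x0_6 = 348, y0_6 = 72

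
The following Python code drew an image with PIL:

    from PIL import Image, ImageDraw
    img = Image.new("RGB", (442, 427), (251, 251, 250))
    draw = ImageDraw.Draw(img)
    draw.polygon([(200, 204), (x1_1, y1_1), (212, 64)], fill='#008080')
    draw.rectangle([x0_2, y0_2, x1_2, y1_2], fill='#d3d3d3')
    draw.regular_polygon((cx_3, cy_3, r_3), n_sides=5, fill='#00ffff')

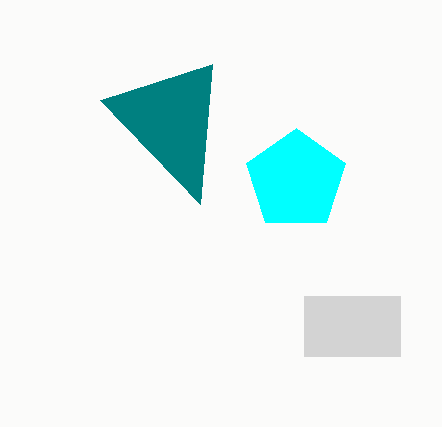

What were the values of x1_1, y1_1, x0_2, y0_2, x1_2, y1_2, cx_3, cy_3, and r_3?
x1_1 = 100
y1_1 = 100
x0_2 = 304
y0_2 = 296
x1_2 = 400
y1_2 = 356
cx_3 = 296
cy_3 = 180
r_3 = 52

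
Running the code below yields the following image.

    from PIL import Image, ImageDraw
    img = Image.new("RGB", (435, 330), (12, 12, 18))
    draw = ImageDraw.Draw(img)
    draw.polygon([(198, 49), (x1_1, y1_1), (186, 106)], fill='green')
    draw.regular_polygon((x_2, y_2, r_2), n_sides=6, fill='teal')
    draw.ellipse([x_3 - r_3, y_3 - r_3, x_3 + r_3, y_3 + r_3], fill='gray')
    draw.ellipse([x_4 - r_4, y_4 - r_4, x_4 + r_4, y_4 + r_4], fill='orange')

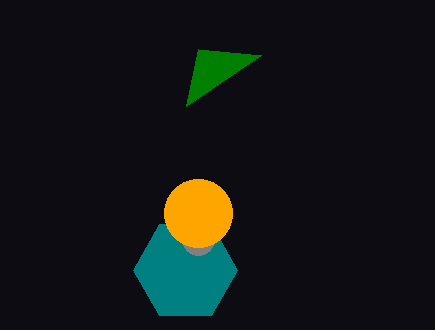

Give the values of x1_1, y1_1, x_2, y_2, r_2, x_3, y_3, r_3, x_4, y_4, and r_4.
x1_1 = 261
y1_1 = 55
x_2 = 185
y_2 = 270
r_2 = 52
x_3 = 198
y_3 = 239
r_3 = 16
x_4 = 198
y_4 = 213
r_4 = 34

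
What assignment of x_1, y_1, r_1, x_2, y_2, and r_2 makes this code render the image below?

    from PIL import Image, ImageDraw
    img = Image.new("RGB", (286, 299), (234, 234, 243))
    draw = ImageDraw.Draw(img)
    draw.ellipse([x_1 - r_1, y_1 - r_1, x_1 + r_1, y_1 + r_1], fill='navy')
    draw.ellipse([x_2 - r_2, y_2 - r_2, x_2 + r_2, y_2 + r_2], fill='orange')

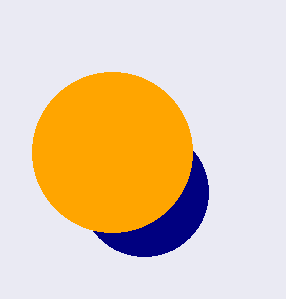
x_1 = 144; y_1 = 192; r_1 = 64; x_2 = 112; y_2 = 152; r_2 = 80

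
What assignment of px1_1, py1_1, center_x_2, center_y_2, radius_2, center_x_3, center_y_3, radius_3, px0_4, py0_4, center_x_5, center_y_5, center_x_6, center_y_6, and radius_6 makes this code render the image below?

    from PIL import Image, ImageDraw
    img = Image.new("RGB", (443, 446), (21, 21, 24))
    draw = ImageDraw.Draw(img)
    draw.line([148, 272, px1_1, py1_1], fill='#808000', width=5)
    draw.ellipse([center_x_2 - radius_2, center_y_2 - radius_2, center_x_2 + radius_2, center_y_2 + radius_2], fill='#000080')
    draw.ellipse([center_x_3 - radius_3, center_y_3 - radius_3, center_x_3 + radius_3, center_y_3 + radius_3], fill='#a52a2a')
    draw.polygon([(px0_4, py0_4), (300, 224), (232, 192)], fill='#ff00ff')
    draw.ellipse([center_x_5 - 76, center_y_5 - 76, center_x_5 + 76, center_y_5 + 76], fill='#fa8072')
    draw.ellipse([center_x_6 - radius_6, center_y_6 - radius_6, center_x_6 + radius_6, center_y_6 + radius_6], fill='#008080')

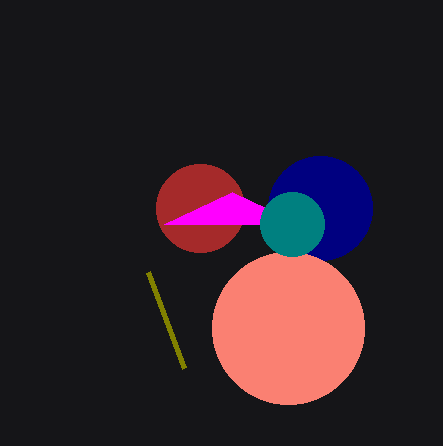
px1_1 = 184; py1_1 = 368; center_x_2 = 320; center_y_2 = 208; radius_2 = 52; center_x_3 = 200; center_y_3 = 208; radius_3 = 44; px0_4 = 164; py0_4 = 224; center_x_5 = 288; center_y_5 = 328; center_x_6 = 292; center_y_6 = 224; radius_6 = 32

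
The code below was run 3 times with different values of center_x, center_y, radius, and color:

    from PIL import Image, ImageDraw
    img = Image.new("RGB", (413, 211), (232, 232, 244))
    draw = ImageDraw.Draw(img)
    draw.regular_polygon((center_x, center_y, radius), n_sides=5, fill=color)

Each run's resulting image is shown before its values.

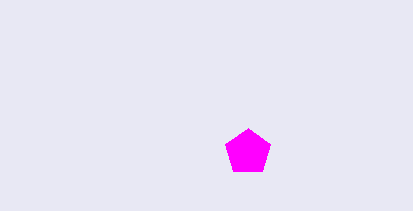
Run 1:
center_x = 248
center_y = 152
radius = 24
color = 'magenta'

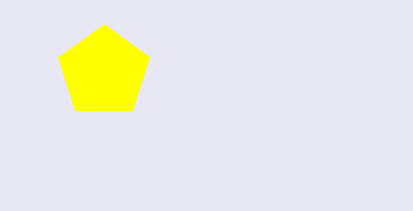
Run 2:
center_x = 104, center_y = 72, radius = 48, color = 'yellow'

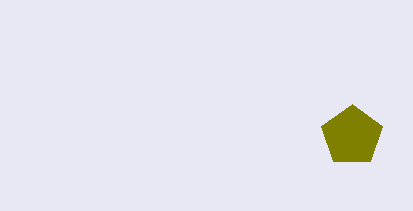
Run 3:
center_x = 352, center_y = 136, radius = 32, color = 'olive'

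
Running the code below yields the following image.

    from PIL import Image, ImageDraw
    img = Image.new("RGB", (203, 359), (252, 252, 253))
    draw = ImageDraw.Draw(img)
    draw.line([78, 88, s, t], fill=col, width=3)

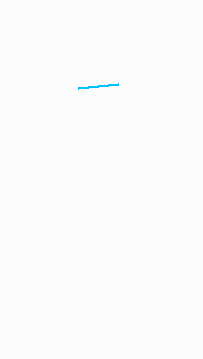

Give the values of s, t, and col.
s = 118, t = 84, col = 'deepskyblue'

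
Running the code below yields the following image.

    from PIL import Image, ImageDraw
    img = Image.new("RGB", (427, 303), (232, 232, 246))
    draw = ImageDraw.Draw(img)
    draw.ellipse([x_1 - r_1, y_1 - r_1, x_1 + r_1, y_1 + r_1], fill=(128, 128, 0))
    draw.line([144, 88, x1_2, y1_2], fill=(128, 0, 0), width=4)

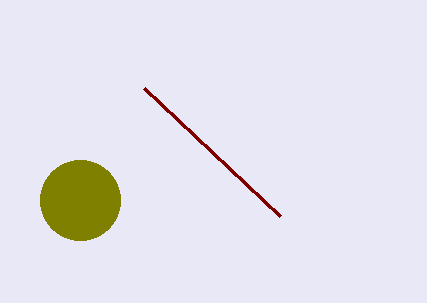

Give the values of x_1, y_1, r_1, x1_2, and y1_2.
x_1 = 80
y_1 = 200
r_1 = 40
x1_2 = 280
y1_2 = 216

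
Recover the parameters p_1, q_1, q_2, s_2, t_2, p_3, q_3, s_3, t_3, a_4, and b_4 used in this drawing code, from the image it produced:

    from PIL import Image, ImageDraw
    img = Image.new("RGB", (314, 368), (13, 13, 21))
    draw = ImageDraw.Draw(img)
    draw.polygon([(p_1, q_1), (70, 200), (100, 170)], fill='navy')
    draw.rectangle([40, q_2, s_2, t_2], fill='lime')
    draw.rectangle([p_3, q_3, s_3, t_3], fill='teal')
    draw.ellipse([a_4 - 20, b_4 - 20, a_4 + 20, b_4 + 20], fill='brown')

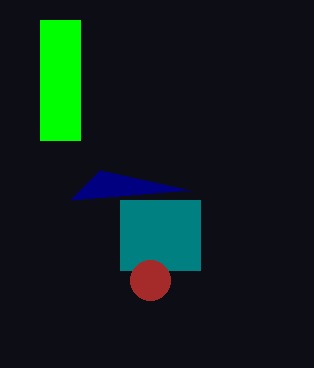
p_1 = 190; q_1 = 190; q_2 = 20; s_2 = 80; t_2 = 140; p_3 = 120; q_3 = 200; s_3 = 200; t_3 = 270; a_4 = 150; b_4 = 280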